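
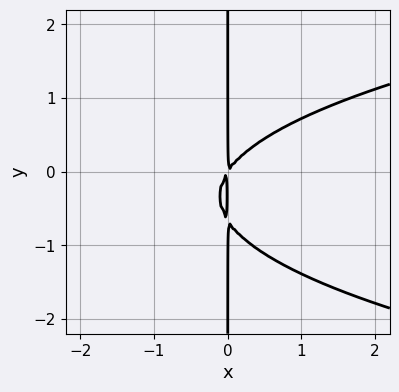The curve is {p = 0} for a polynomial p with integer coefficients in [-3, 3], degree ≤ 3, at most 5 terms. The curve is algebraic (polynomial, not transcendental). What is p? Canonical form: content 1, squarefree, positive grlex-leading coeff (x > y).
First, deg p = 3. No degree-2 curve has this shape.
Next, observable constraints: every point of the y-axis in the box is on the curve.
Finally, assembling these constraints gives the stated polynomial.

3*x*y^2 - 3*x^2 + 2*x*y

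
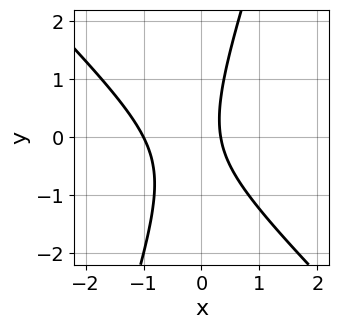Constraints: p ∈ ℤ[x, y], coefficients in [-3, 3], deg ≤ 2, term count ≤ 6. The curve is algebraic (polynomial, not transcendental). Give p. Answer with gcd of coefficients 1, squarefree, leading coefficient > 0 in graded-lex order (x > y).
First, degree: no degree-1 curve has this shape, so deg p = 2.
Then, against the integer gridlines: no y-intercept at any integer in the box; it crosses the x-axis at the gridline x = -1.
Finally, assembling these constraints gives the stated polynomial.

3*x^2 + 2*x*y - y^2 + 2*x - 1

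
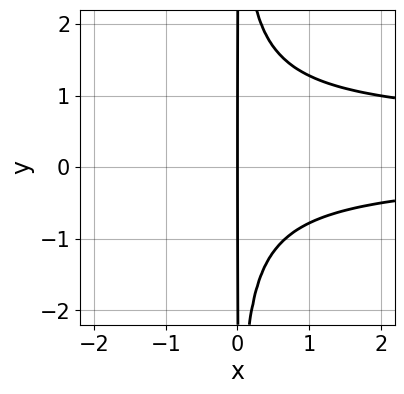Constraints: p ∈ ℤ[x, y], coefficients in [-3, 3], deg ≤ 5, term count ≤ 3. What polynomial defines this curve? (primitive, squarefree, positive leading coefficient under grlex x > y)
2*x^2*y^2 - x^2*y - 2*x

deg p = 4.
Checking where it meets the axes: it crosses the x-axis at the gridline x = 0; every point of the y-axis in the box is on the curve.
Assembling these constraints gives the stated polynomial.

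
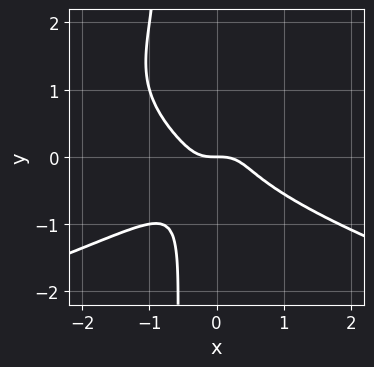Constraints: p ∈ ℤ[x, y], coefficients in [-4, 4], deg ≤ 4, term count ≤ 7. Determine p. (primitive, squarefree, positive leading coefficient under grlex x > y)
3*x*y^3 + 2*x^3 - 2*x*y^2 + 2*y^3 + y

Degree: the shape is more complex than any degree-3 curve, so deg p = 4.
From the visible intercepts: it crosses the y-axis at the gridline y = 0; one x-axis crossing is at x = 0.
Fitting integer coefficients to these (and the overall shape) gives p.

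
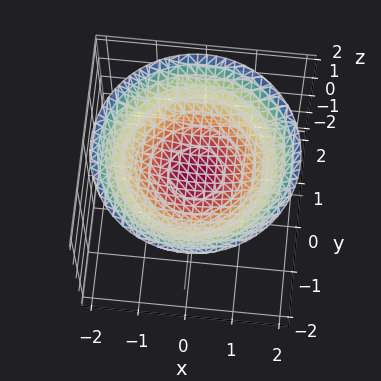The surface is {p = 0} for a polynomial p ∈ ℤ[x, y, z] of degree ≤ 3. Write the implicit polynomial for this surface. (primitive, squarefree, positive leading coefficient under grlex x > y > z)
x^2 + y^2 - 3*z + 2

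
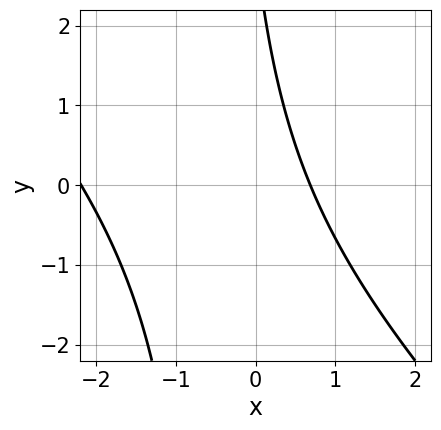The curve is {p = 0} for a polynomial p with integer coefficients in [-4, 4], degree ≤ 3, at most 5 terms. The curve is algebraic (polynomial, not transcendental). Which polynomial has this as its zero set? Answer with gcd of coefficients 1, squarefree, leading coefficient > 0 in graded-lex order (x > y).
1. deg p = 2. No degree-1 curve has this shape.
2. From the axis intercepts and sections: the curve avoids every integer y-axis point in the box.
3. Fitting integer coefficients to these (and the overall shape) gives p.

2*x^2 + 2*x*y + 3*x + y - 3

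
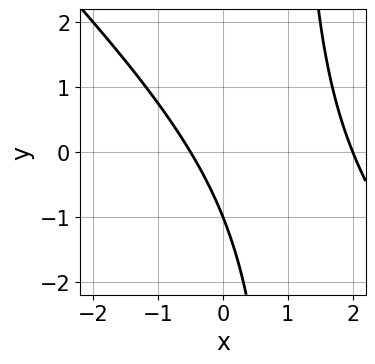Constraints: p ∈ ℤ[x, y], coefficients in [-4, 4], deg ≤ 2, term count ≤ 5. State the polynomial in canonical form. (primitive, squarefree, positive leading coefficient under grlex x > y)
1. Degree: a generic line meets the curve in up to 2 points, so deg p = 2.
2. Reading off the gridlines: one x-axis crossing is at x = 2; it crosses the y-axis at the gridline y = -1.
3. These observations pin down the coefficients.

2*x^2 + 2*x*y - 3*x - 2*y - 2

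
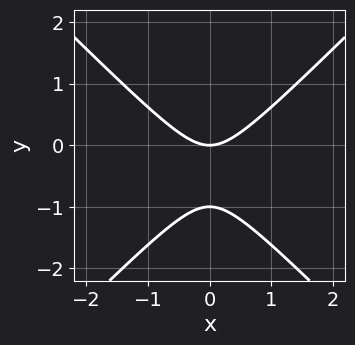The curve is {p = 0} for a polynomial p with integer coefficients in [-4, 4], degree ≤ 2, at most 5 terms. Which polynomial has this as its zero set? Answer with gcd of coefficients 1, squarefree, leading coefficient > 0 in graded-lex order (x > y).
x^2 - y^2 - y

1. Degree: a generic line meets the curve in up to 2 points, so deg p = 2.
2. Symmetries: the x ↦ −x reflection is a symmetry, so x appears only in even powers.
3. Observable constraints: one x-axis crossing is at x = 0; among the integer gridlines, it crosses the y-axis at y ∈ {-1, 0}.
4. Together with the visible shape, these determine p as stated.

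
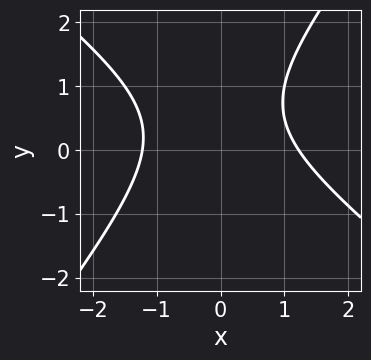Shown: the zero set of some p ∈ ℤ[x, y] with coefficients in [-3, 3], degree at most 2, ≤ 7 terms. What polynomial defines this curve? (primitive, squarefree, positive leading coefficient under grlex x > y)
2*x^2 + x*y - 2*y^2 + 2*y - 3

1. The degree is 2 — the shape is more complex than any degree-1 curve.
2. Observable constraints: the curve avoids every integer y-axis point in the box.
3. Solving for integer coefficients yields p as stated.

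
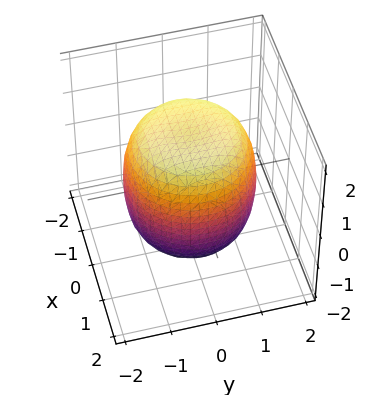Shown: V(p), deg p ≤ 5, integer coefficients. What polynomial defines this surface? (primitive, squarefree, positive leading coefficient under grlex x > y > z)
deg p = 4.
Symmetry: the z-axis is an axis of rotation, so x and y enter only as x² + y².
From the axis intercepts and sections: a circular section at z = 0 has radius between 1 and 2.
Matching integer coefficients to the picture gives p.

x^4 + 2*x^2*y^2 + y^4 - x^2 - y^2 + z^2 - 2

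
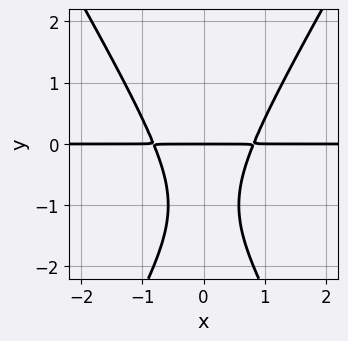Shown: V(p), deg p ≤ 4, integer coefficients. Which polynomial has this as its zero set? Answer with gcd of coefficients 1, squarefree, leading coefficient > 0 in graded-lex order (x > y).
3*x^2*y - y^3 - 2*y^2 - 2*y

1. The degree is 3 — the shape is more complex than any degree-2 curve.
2. Symmetries: the x ↦ −x reflection is a symmetry, so x appears only in even powers.
3. Reading off the gridlines: every point of the x-axis in the box is on the curve; it crosses the y-axis at the gridline y = 0.
4. Fitting integer coefficients to these (and the overall shape) gives p.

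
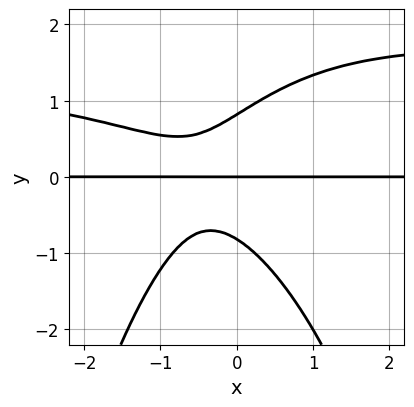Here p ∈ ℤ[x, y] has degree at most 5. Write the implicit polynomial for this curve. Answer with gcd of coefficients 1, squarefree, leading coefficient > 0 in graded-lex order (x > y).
1. The degree is 4 — the shape is more complex than any degree-3 curve.
2. From the visible intercepts: every point of the x-axis in the box is on the curve; one y-axis crossing is at y = 0.
3. These observations pin down the coefficients.

2*x^2*y^2 - 3*x^2*y + 3*y^3 - 3*x*y - 2*y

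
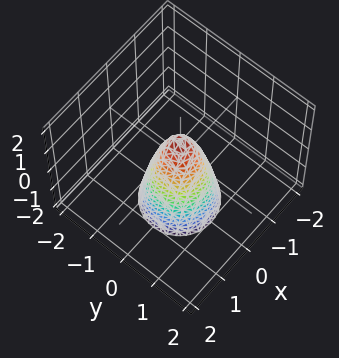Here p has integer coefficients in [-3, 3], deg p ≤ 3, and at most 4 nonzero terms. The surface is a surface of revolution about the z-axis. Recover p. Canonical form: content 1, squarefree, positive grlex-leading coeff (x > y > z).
3*x^2 + 3*y^2 + z - 1

First, degree: a generic line meets the surface in up to 2 points, so deg p = 2.
Then, symmetries: rotational symmetry about the z-axis ⇒ p depends on x, y only through x² + y².
Then, observable constraints: a circular section at z = -2 has radius exactly 1; it meets the z-axis at z = 1 (among the integer gridlines).
Finally, matching integer coefficients to the picture gives p.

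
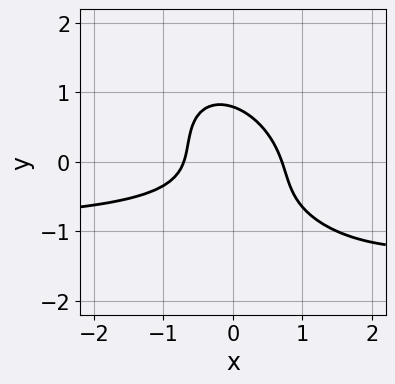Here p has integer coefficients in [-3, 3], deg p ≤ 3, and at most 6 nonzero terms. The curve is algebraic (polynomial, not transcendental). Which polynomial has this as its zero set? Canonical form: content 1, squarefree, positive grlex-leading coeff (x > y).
2*x^2*y + 2*x*y^2 + 2*y^3 + 2*x^2 - 1

Degree: no degree-2 curve has this shape, so deg p = 3.
Solving for integer coefficients yields p as stated.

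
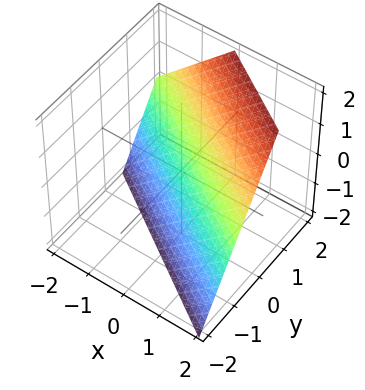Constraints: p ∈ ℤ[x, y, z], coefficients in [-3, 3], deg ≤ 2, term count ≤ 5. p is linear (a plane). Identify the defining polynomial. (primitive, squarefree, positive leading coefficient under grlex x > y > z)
First, degree: every cross-section is a straight line — this is a plane, so deg p = 1.
Then, reading off the gridlines: it meets the z-axis at z = -1 (among the integer gridlines); it meets the x-axis at x = 1 (among the integer gridlines).
Finally, together with the visible shape, these determine p as stated.

2*x + 3*y - 2*z - 2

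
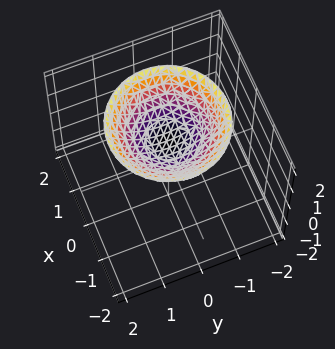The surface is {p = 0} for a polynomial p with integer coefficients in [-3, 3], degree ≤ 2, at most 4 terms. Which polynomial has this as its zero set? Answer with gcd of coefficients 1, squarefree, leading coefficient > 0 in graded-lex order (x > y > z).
x^2 + y^2 - 2*z + 2

First, degree: the shape is more complex than any degree-1 surface, so deg p = 2.
Next, symmetry: every cross-section ⟂ z is a circle, so x, y appear only via x² + y².
Next, from the axis intercepts and sections: no y-intercept at any integer in the box; a circular section at z = 2 has radius between 1 and 2.
Finally, matching integer coefficients to the picture gives p. Check: (0, 0, 1) on the z-axis lies on the surface, and p(0, 0, 1) = 0. ✓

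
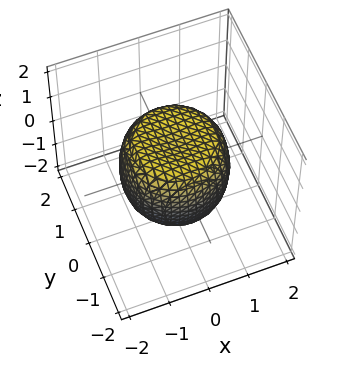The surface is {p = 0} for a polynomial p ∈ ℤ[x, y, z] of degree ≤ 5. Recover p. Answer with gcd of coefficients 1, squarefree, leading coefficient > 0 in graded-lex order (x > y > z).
The degree is 4 — a generic line meets the surface in up to 4 points.
Symmetry: the z-axis is an axis of rotation, so x and y enter only as x² + y².
Checking where it meets the axes: among the integer gridlines, it crosses the z-axis at z ∈ {-1, 1}; a circular section at z = 1 has radius exactly 1.
These observations pin down the coefficients.

x^4 + 2*x^2*y^2 + y^4 - x^2 - y^2 + z^2 - 1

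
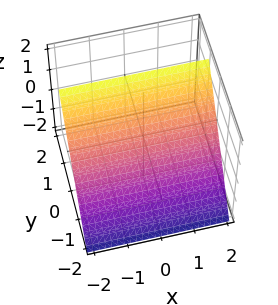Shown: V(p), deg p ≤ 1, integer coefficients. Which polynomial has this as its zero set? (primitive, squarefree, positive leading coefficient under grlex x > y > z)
3*y - 2*z + 2

The degree is 1 — every cross-section is a straight line — this is a plane.
Against the integer gridlines: it crosses the z-axis at the gridline z = 1; it misses every integer gridline on the x-axis.
Assembling these constraints gives the stated polynomial.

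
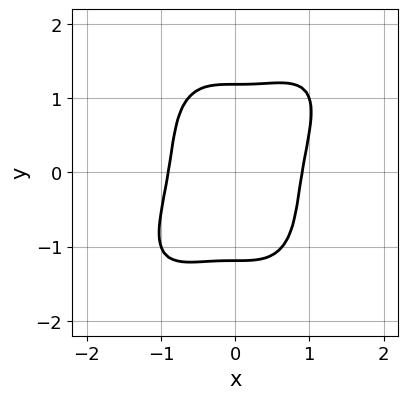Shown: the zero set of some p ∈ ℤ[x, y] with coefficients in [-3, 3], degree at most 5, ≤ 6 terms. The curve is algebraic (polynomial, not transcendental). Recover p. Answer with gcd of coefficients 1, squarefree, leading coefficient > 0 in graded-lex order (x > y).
The degree is 4 — the shape is more complex than any degree-3 curve.
The integer polynomial consistent with all of this is the stated p.

3*x^4 - 2*x^3*y + y^4 - 2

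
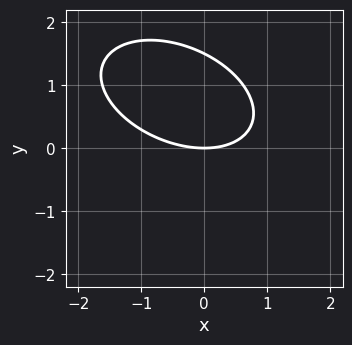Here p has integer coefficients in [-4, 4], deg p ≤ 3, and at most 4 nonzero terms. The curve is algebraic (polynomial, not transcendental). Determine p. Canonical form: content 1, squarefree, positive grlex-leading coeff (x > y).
x^2 + x*y + 2*y^2 - 3*y

(a) The degree is 2 — a generic line meets the curve in up to 2 points.
(b) Reading off the gridlines: one y-axis crossing is at y = 0; it crosses the x-axis at the gridline x = 0.
(c) Fitting integer coefficients to these (and the overall shape) gives p.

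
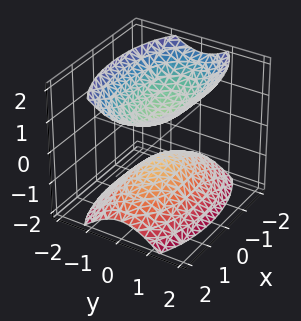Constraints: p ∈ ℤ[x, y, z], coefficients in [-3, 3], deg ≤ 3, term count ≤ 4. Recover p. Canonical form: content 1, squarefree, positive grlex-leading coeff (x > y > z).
The picture has 2 separate pieces. They look like related sheets of one shape, so recover p as a whole.
Degree: two separate bowl-shaped sheets opening away from each other; a quadric, so deg p = 2.
Symmetries: mirror symmetry x ↦ −x ⇒ only even powers of x; the z ↦ −z reflection is a symmetry, so z appears only in even powers; mirror symmetry y ↦ −y ⇒ only even powers of y.
Against the integer gridlines: no x-intercept at any integer in the box; the surface avoids every integer y-axis point in the box.
Putting this together gives p.

x^2 + 3*y^2 - 2*z^2 + 1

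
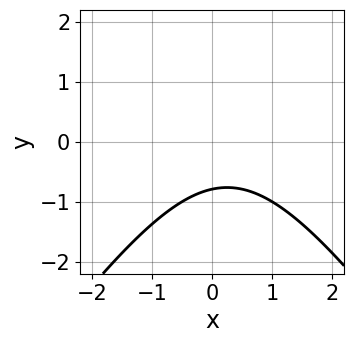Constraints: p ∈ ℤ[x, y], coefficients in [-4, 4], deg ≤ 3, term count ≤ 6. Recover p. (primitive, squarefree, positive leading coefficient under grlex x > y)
First, the degree is 2 — a generic line meets the curve in up to 2 points.
Then, against the integer gridlines: the curve avoids every integer x-axis point in the box.
Finally, these observations pin down the coefficients.

2*x^2 - y^2 - x + 3*y + 3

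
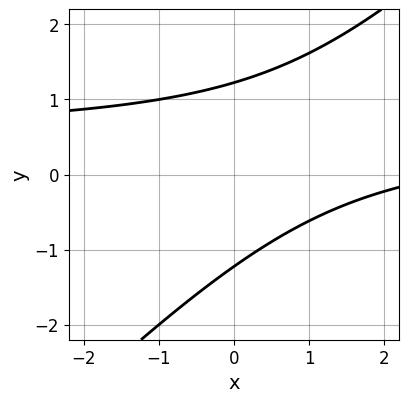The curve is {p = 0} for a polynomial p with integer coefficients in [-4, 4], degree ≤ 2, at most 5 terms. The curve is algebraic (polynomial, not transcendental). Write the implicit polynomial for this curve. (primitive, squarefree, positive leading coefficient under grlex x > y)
2*x*y - 2*y^2 - x + 3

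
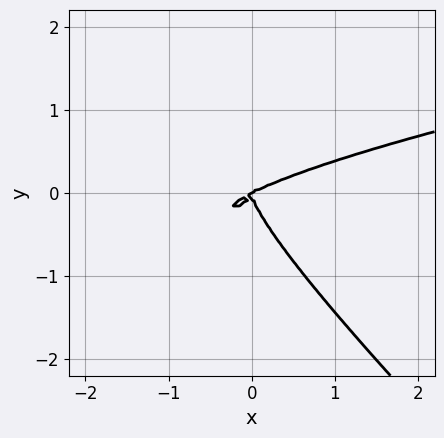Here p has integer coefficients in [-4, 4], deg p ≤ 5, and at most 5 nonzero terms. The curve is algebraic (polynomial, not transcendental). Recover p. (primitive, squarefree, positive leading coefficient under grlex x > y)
1. deg p = 4. The shape is more complex than any degree-3 curve.
2. Observable constraints: one x-axis crossing is at x = 0; one y-axis crossing is at y = 0.
3. Solving for integer coefficients yields p as stated.

3*x*y^3 + 3*y^4 - x^3 + 2*x^2*y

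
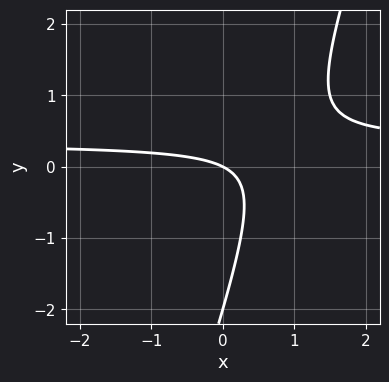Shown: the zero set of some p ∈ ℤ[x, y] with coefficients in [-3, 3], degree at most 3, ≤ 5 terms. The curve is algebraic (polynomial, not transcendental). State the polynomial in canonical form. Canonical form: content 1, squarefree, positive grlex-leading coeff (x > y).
3*x*y - y^2 - x - 2*y

1. The degree is 2 — the shape is more complex than any degree-1 curve.
2. Against the integer gridlines: it crosses the x-axis at the gridline x = 0; among the integer gridlines, it crosses the y-axis at y ∈ {-2, 0}.
3. Solving for integer coefficients yields p as stated.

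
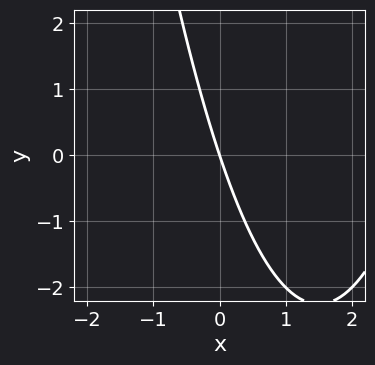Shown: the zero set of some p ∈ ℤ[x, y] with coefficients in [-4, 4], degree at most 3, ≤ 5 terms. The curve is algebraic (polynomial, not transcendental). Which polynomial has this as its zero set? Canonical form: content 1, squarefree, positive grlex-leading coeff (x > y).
x^2 - 3*x - y

(a) deg p = 2. No degree-1 curve has this shape.
(b) From the visible intercepts: it meets the y-axis at y = 0 (among the integer gridlines); it crosses the x-axis at the gridline x = 0.
(c) Solving for integer coefficients yields p as stated.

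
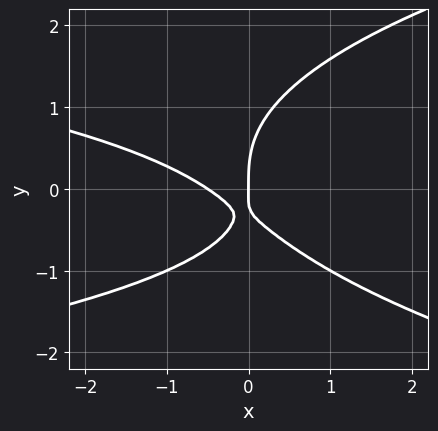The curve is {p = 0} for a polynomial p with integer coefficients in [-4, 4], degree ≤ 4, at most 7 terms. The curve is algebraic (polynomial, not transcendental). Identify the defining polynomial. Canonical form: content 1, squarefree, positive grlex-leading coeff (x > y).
2*y^4 - 2*x*y^2 - 2*x^2 - 3*x*y - x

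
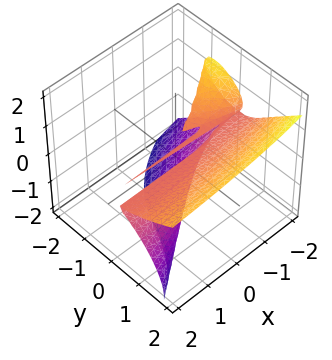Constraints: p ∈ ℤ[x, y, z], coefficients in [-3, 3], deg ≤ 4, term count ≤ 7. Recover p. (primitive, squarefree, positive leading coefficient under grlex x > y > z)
2*x*z^2 - y^3 + 2*z^3 + 2*y*z + 3*z^2

1. Degree: no degree-2 surface has this shape, so deg p = 3.
2. From the visible intercepts: it crosses the z-axis at the gridline z = 0; the visible x-axis segment lies entirely on the surface; it crosses the y-axis at the gridline y = 0.
3. Fitting integer coefficients to these (and the overall shape) gives p.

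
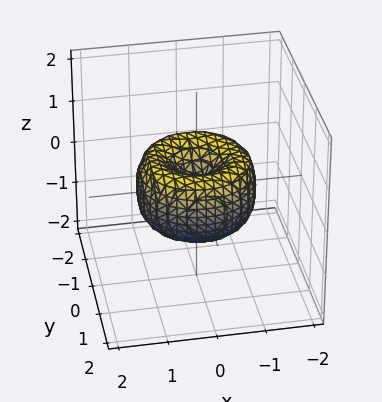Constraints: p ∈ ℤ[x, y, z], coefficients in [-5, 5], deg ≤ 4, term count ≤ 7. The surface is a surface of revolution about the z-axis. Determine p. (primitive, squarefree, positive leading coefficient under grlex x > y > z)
The degree is 4 — no degree-3 surface has this shape.
Symmetry: every cross-section ⟂ z is a circle, so x, y appear only via x² + y².
From the visible intercepts: it meets the y-axis at y = 0 (among the integer gridlines); a circular section at z = 0 has radius between 1 and 2; one x-axis crossing is at x = 0.
The integer polynomial consistent with all of this is the stated p.

2*x^4 + 4*x^2*y^2 + 2*y^4 - 3*x^2 - 3*y^2 + 2*z^2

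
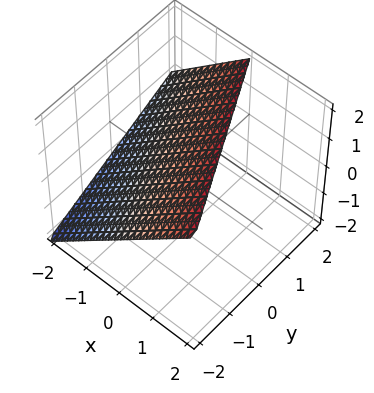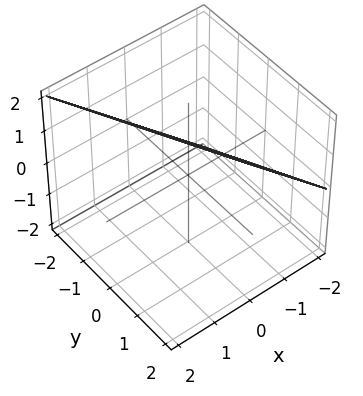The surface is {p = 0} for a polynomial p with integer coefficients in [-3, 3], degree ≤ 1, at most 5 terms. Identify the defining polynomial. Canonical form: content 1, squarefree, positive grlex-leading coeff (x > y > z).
2*x + y - 2*z + 2

(a) The degree is 1 — every cross-section is a straight line — this is a plane.
(b) Reading off the gridlines: one z-axis crossing is at z = 1; it crosses the y-axis at the gridline y = -2; it crosses the x-axis at the gridline x = -1.
(c) Putting this together gives p.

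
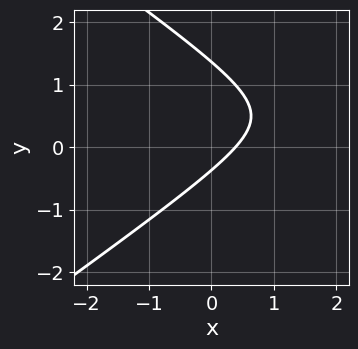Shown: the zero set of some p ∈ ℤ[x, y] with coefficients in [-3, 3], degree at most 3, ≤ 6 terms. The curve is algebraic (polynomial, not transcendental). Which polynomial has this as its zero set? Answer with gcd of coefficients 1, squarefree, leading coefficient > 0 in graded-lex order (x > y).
x^2 - 2*y^2 - 3*x + 2*y + 1

First, degree: a generic line meets the curve in up to 2 points, so deg p = 2.
Finally, solving for integer coefficients yields p as stated.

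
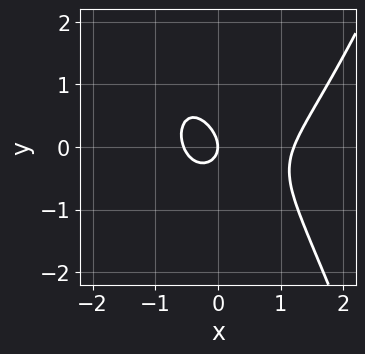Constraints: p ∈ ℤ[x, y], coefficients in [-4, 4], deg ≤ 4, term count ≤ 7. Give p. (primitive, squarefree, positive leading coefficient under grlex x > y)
First, deg p = 3.
Next, observable constraints: it meets the x-axis at x = 0 (among the integer gridlines); it meets the y-axis at y = 0 (among the integer gridlines).
Finally, putting this together gives p.

3*x^3 - 2*x^2 - 2*x*y - 3*y^2 - 2*x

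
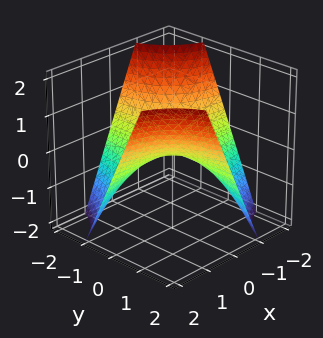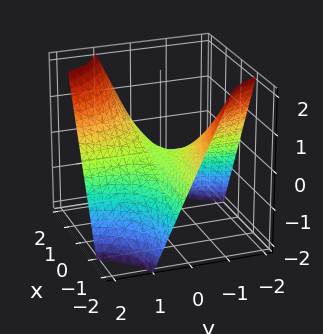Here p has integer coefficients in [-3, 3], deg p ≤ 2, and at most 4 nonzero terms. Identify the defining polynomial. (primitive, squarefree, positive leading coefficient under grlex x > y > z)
x*y - z

The degree is 2 — a hyperbolic paraboloid; a quadric.
Reading off the gridlines: one z-axis crossing is at z = 0; the visible x-axis segment lies entirely on the surface.
The integer polynomial consistent with all of this is the stated p.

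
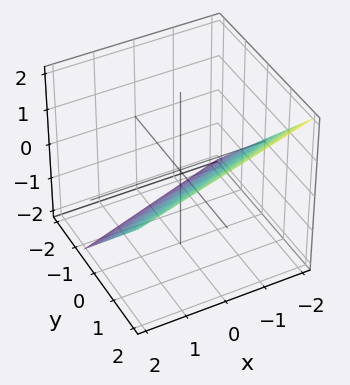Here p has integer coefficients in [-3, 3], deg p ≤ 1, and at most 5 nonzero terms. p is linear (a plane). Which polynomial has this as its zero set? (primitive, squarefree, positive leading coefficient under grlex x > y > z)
x - 3*y + 3*z + 2

(a) Degree: every cross-section is a straight line — this is a plane, so deg p = 1.
(b) Against the integer gridlines: one x-axis crossing is at x = -2.
(c) Together with the visible shape, these determine p as stated.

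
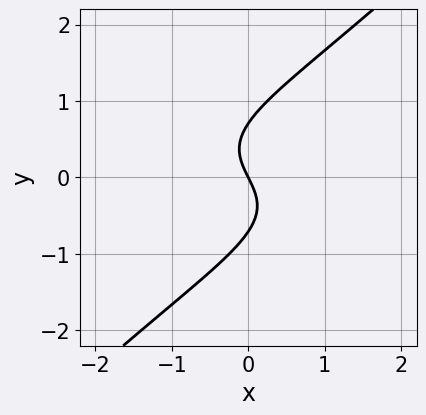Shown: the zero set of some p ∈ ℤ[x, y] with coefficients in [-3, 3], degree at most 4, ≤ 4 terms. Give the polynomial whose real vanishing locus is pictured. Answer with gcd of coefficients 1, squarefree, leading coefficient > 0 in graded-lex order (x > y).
2*x*y^2 - 2*y^3 + 2*x + y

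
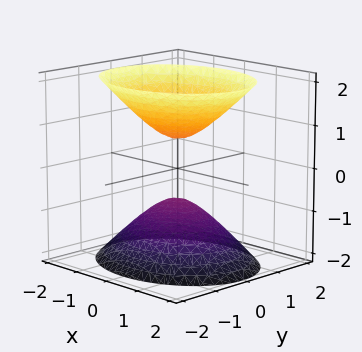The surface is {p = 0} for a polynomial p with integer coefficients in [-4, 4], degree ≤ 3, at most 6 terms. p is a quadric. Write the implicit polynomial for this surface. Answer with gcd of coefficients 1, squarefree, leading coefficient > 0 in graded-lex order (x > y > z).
2*x^2 + 3*y^2 - 2*z^2 + 1

1. I count 2 distinct pieces. They look like related sheets of one shape, so recover p as a whole.
2. deg p = 2. Two sheets facing apart; a quadric.
3. Symmetries: the y ↦ −y reflection is a symmetry, so y appears only in even powers; the x ↦ −x reflection is a symmetry, so x appears only in even powers; the z ↦ −z reflection is a symmetry, so z appears only in even powers.
4. Against the integer gridlines: it misses every integer gridline on the y-axis; the surface avoids every integer x-axis point in the box.
5. Solving for integer coefficients yields p as stated.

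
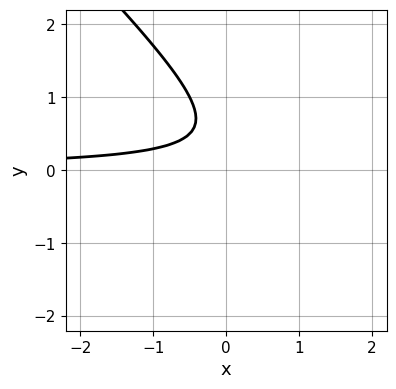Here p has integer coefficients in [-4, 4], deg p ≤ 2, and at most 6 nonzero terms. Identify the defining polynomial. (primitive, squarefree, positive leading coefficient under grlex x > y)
(a) deg p = 2.
(b) Observable constraints: no y-intercept at any integer in the box; no x-intercept at any integer in the box.
(c) Together with the visible shape, these determine p as stated.

2*x*y + 2*y^2 - 2*y + 1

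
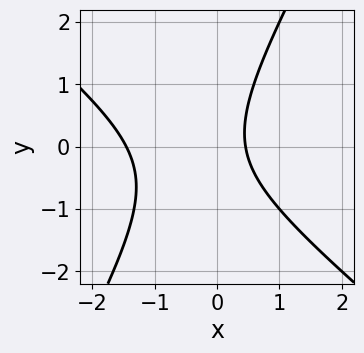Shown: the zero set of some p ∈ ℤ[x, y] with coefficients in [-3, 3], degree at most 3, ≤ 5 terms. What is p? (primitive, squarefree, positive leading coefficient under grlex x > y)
3*x^2 + 2*x*y - 2*y^2 + 3*x - 2

1. Degree: no degree-1 curve has this shape, so deg p = 2.
2. Against the integer gridlines: it misses every integer gridline on the y-axis.
3. The integer polynomial consistent with all of this is the stated p.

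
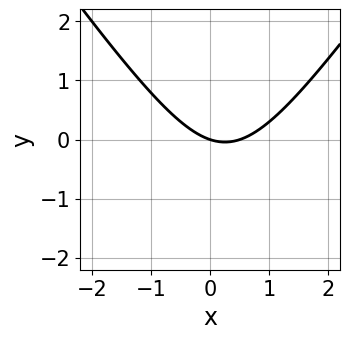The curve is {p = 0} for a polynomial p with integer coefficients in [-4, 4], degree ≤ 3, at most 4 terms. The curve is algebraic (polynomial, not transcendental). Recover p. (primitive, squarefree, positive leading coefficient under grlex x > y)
2*x^2 - y^2 - x - 3*y

First, the degree is 2 — no degree-1 curve has this shape.
Then, from the visible intercepts: it meets the x-axis at x = 0 (among the integer gridlines); one y-axis crossing is at y = 0.
Finally, these observations pin down the coefficients.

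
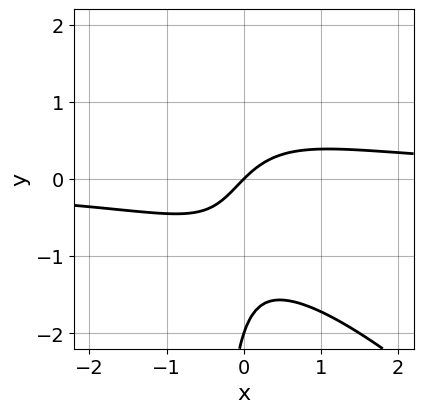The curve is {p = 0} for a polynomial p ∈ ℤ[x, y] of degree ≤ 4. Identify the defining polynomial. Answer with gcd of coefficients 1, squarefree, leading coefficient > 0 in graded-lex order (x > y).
2*x^2*y + 2*x*y^2 + y^2 - 2*x + 2*y

First, degree: the shape is more complex than any degree-2 curve, so deg p = 3.
Next, against the integer gridlines: among the integer gridlines, it crosses the y-axis at y ∈ {-2, 0}; it meets the x-axis at x = 0 (among the integer gridlines).
Finally, solving for integer coefficients yields p as stated.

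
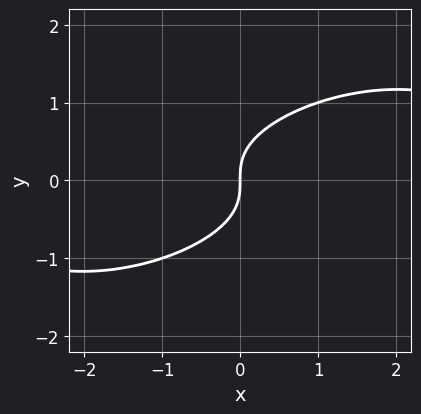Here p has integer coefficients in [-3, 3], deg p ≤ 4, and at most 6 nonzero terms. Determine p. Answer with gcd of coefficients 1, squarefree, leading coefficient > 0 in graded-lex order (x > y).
x^2*y - 2*x*y^2 + 3*y^3 - 2*x

1. Degree: no degree-2 curve has this shape, so deg p = 3.
2. From the axis intercepts and sections: it meets the y-axis at y = 0 (among the integer gridlines); it crosses the x-axis at the gridline x = 0.
3. Putting this together gives p.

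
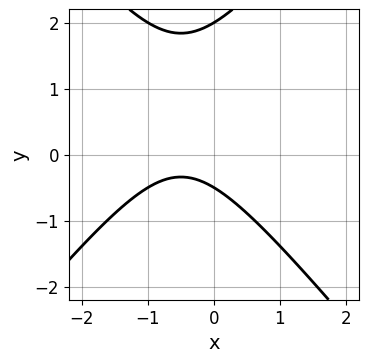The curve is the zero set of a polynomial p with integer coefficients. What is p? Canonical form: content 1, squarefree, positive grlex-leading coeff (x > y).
1. Degree: no degree-1 curve has this shape, so deg p = 2.
2. Observable constraints: one y-axis crossing is at y = 2; no x-intercept at any integer in the box.
3. Solving for integer coefficients yields p as stated.

3*x^2 - 2*y^2 + 3*x + 3*y + 2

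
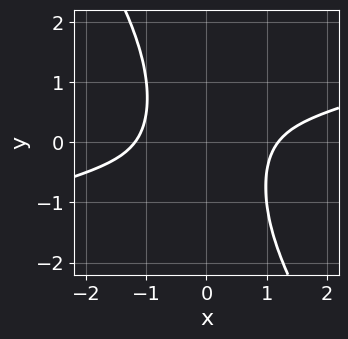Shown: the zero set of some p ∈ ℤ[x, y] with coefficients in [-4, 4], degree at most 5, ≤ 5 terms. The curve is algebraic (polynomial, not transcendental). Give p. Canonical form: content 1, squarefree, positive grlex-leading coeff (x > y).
x^4 - 3*x^3*y - 2*x^2*y^2 - 2

1. The degree is 4 — no degree-3 curve has this shape.
2. Reading off the gridlines: the curve avoids every integer y-axis point in the box.
3. These observations pin down the coefficients.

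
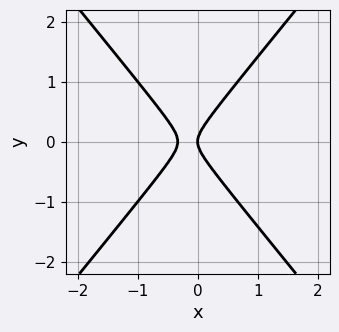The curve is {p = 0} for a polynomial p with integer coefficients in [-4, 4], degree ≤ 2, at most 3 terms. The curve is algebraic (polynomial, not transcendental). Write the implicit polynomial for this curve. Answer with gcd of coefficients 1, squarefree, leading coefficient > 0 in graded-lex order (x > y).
1. The degree is 2 — a generic line meets the curve in up to 2 points.
2. Symmetries: mirror symmetry y ↦ −y ⇒ only even powers of y.
3. Observable constraints: it meets the x-axis at x = 0 (among the integer gridlines); one y-axis crossing is at y = 0.
4. Matching integer coefficients to the picture gives p.

3*x^2 - 2*y^2 + x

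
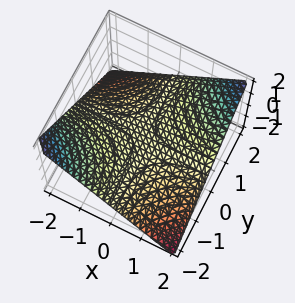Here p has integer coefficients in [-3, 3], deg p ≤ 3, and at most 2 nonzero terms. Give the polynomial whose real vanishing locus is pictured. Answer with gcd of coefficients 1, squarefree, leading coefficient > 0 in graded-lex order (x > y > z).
1. Degree: a hyperbolic paraboloid; a quadric, so deg p = 2.
2. Against the integer gridlines: the visible y-axis segment lies entirely on the surface; it crosses the z-axis at the gridline z = 0; the visible x-axis segment lies entirely on the surface.
3. The integer polynomial consistent with all of this is the stated p.

x*y - 2*z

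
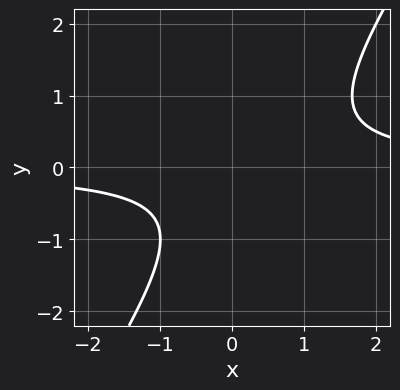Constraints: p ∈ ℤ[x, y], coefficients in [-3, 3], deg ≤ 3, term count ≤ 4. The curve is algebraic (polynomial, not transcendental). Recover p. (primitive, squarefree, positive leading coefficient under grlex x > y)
3*x*y - 2*y^2 - y - 2

First, deg p = 2. No degree-1 curve has this shape.
Next, reading off the gridlines: the curve avoids every integer y-axis point in the box; it misses every integer gridline on the x-axis.
Finally, fitting integer coefficients to these (and the overall shape) gives p.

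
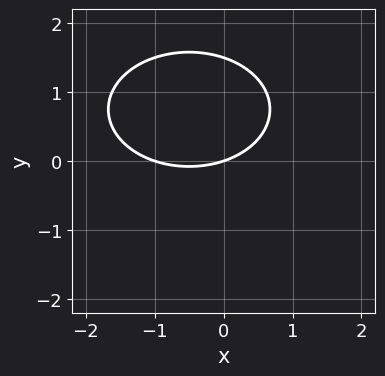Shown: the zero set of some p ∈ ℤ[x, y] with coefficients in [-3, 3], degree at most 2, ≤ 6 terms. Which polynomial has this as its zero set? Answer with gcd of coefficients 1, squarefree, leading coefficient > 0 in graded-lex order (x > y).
x^2 + 2*y^2 + x - 3*y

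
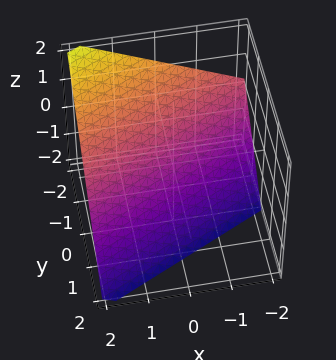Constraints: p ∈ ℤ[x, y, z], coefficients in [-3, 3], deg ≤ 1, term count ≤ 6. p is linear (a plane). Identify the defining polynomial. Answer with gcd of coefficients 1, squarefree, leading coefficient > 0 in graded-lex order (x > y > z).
x - 2*y - 2*z - 2

1. Degree: the surface is flat (a plane), so deg p = 1.
2. From the axis intercepts and sections: it meets the x-axis at x = 2 (among the integer gridlines); it crosses the y-axis at the gridline y = -1; it meets the z-axis at z = -1 (among the integer gridlines).
3. Assembling these constraints gives the stated polynomial.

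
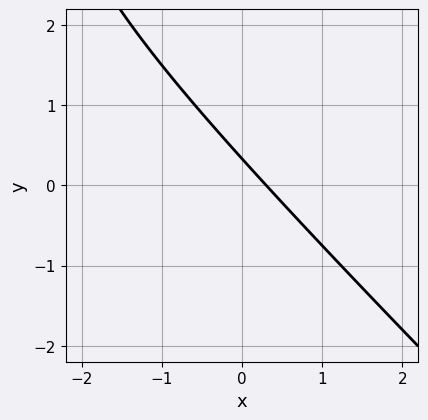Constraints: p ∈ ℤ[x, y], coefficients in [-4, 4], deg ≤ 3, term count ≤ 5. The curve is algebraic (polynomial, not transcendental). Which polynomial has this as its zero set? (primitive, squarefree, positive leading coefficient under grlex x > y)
x^2 + x*y + 3*x + 3*y - 1

First, degree: the shape is more complex than any degree-1 curve, so deg p = 2.
Finally, the integer polynomial consistent with all of this is the stated p.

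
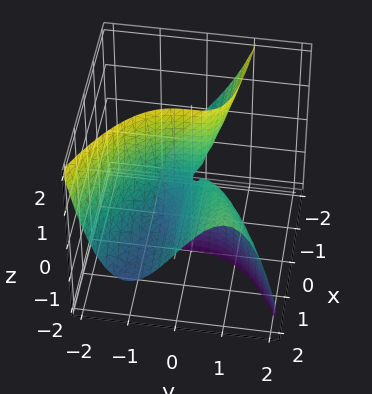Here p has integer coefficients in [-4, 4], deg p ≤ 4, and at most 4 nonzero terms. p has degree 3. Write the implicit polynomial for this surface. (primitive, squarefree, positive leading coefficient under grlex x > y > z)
deg p = 3. A generic line meets the surface in up to 3 points.
From the axis intercepts and sections: it crosses the y-axis at the gridline y = 0; the visible z-axis segment lies entirely on the surface.
Together with the visible shape, these determine p as stated. Check: (2, 0, 0) on the x-axis lies on the surface, and p(2, 0, 0) = 0. ✓

2*y^3 - 3*x*y + 2*x*z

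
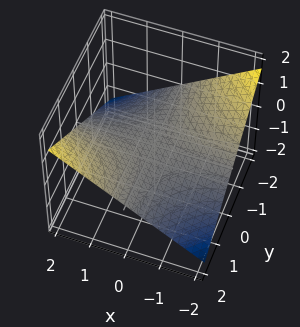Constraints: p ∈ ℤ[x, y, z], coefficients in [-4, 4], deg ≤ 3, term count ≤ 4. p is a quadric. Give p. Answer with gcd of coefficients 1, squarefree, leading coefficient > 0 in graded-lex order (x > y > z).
(a) Degree: a hyperbolic paraboloid; a quadric, so deg p = 2.
(b) Reading off the gridlines: the visible x-axis segment lies entirely on the surface; it crosses the z-axis at the gridline z = 0.
(c) Putting this together gives p. Check: (0, -1, 0) on the y-axis lies on the surface, and p(0, -1, 0) = 0. ✓

x*y - 3*z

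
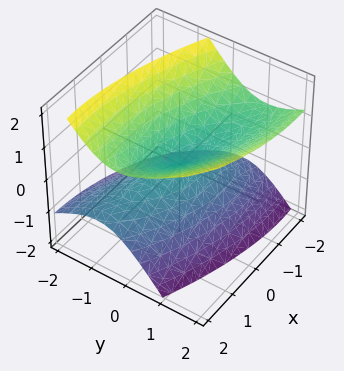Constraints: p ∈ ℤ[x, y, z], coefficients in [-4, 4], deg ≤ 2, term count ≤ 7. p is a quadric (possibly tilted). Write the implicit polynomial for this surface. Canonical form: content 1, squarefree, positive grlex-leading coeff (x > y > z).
x^2 + 2*x*y + 3*y^2 - 2*y*z - 3*z^2

First, the picture has 2 separate pieces.
Then, the degree is 2 — the shape is more complex than any degree-1 surface.
Next, observable constraints: it crosses the x-axis at the gridline x = 0; it crosses the z-axis at the gridline z = 0.
Finally, together with the visible shape, these determine p as stated.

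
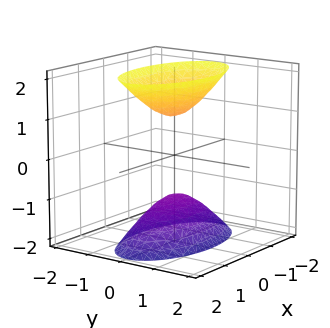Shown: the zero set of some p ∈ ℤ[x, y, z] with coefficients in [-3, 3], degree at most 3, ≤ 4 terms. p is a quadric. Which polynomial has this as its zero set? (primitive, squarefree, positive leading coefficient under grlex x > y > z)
x^2 + 3*y^2 - z^2 + 1

1. I count 2 distinct pieces. Treating them together as one polynomial.
2. Degree: two separate bowl-shaped sheets opening away from each other; a quadric, so deg p = 2.
3. Symmetries: mirror symmetry z ↦ −z ⇒ only even powers of z; mirror symmetry y ↦ −y ⇒ only even powers of y; mirror symmetry x ↦ −x ⇒ only even powers of x.
4. From the visible intercepts: no x-intercept at any integer in the box; the surface avoids every integer y-axis point in the box.
5. Matching integer coefficients to the picture gives p. Check: (0, 0, -1) on the z-axis lies on the surface, and p(0, 0, -1) = 0. ✓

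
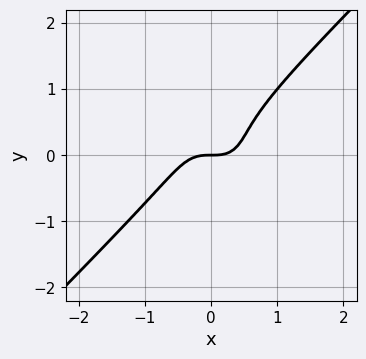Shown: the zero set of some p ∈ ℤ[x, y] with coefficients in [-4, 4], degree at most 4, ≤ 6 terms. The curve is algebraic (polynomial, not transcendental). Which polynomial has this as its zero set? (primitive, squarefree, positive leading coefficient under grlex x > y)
2*x^3 - 2*y^3 + y^2 - y

(a) Degree: a generic line meets the curve in up to 3 points, so deg p = 3.
(b) From the visible intercepts: it meets the x-axis at x = 0 (among the integer gridlines); one y-axis crossing is at y = 0.
(c) Matching integer coefficients to the picture gives p.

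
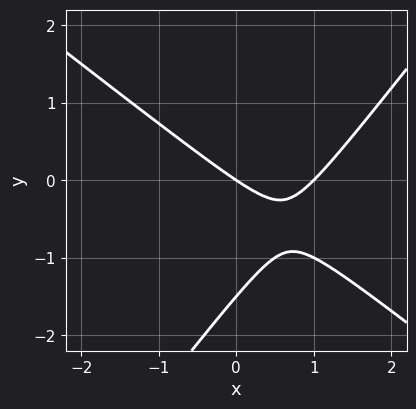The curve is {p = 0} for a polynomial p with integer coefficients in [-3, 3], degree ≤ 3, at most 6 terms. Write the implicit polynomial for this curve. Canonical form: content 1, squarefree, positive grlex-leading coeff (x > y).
2*x^2 + x*y - 2*y^2 - 2*x - 3*y

1. deg p = 2. The shape is more complex than any degree-1 curve.
2. Checking where it meets the axes: it crosses the y-axis at the gridline y = 0; the x-axis gridline crossings are at x ∈ {0, 1}.
3. These observations pin down the coefficients.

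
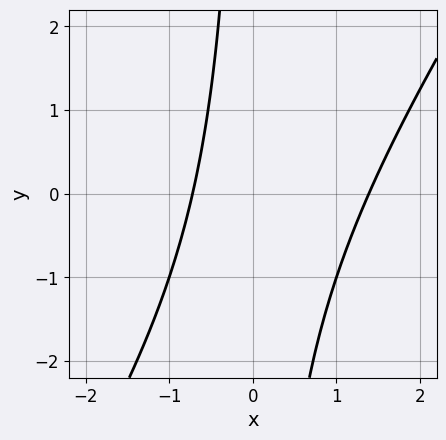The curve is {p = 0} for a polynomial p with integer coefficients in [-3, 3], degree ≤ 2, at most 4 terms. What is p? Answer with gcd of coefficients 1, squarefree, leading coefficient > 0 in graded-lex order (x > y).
First, degree: no degree-1 curve has this shape, so deg p = 2.
Then, reading off the gridlines: the curve avoids every integer y-axis point in the box.
Finally, fitting integer coefficients to these (and the overall shape) gives p.

3*x^2 - 2*x*y - 2*x - 3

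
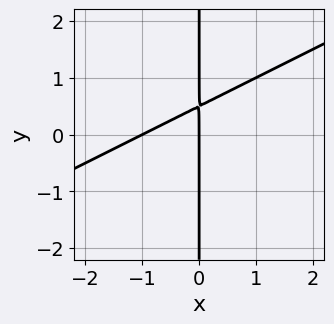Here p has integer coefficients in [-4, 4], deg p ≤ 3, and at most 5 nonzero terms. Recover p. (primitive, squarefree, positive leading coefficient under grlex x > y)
x^2 - 2*x*y + x

1. The degree is 2 — the shape is more complex than any degree-1 curve.
2. From the visible intercepts: the visible y-axis segment lies entirely on the curve; the x-axis gridline crossings are at x ∈ {-1, 0}.
3. Fitting integer coefficients to these (and the overall shape) gives p.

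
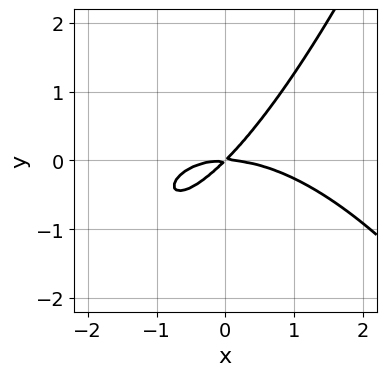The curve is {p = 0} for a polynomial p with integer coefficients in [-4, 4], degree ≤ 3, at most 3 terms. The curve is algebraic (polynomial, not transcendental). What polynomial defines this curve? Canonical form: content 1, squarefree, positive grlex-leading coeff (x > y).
First, deg p = 3.
Next, reading off the gridlines: it crosses the y-axis at the gridline y = 0; one x-axis crossing is at x = 0.
Finally, putting this together gives p.

x^3 + 3*x*y - 3*y^2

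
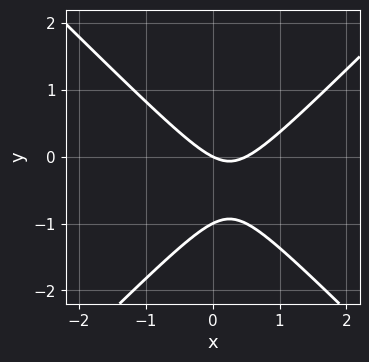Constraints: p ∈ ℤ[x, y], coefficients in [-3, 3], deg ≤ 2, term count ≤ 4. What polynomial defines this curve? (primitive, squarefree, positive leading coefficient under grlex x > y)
2*x^2 - 2*y^2 - x - 2*y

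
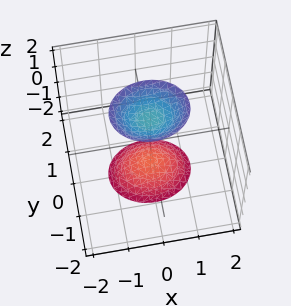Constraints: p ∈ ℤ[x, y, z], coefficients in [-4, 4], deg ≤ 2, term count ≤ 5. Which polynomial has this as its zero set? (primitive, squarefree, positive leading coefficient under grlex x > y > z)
The picture has 2 separate pieces.
deg p = 2.
Symmetries: the x ↦ −x reflection is a symmetry, so x appears only in even powers; the y ↦ −y reflection is a symmetry, so y appears only in even powers; the z ↦ −z reflection is a symmetry, so z appears only in even powers.
Checking where it meets the axes: it misses every integer gridline on the x-axis; the surface avoids every integer y-axis point in the box.
Solving for integer coefficients yields p as stated.

2*x^2 + 3*y^2 - z^2 + 2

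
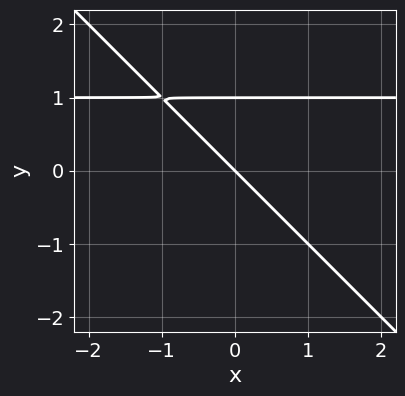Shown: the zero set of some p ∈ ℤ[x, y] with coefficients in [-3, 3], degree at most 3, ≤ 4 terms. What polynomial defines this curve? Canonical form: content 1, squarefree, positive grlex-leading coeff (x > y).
(a) deg p = 2.
(b) From the axis intercepts and sections: it crosses the x-axis at the gridline x = 0; among the integer gridlines, it crosses the y-axis at y ∈ {0, 1}.
(c) Assembling these constraints gives the stated polynomial.

x*y + y^2 - x - y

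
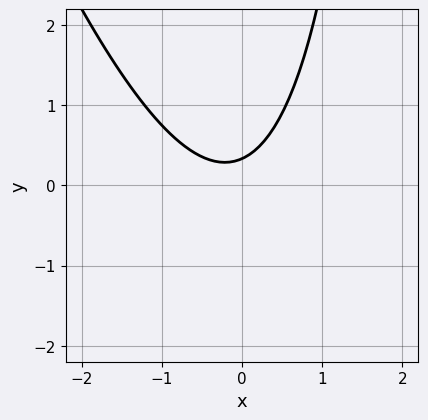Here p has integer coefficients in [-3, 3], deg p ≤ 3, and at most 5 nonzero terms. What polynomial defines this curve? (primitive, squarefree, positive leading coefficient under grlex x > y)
3*x^2 + x*y + x - 3*y + 1

1. deg p = 2. A generic line meets the curve in up to 2 points.
2. Against the integer gridlines: no x-intercept at any integer in the box.
3. Putting this together gives p.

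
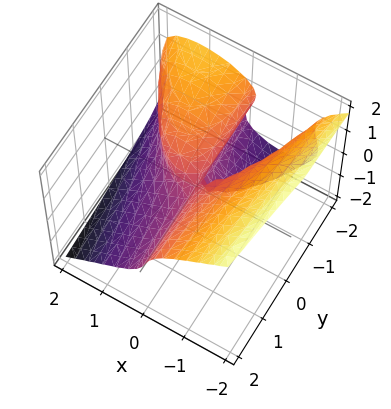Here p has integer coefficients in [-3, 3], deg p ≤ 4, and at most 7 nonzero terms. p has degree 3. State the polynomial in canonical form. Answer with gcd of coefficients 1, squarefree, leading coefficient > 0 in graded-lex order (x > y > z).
First, degree: a generic line meets the surface in up to 3 points, so deg p = 3.
Then, observable constraints: it crosses the x-axis at the gridline x = 0; every point of the y-axis in the box is on the surface; it meets the z-axis at z = 0 (among the integer gridlines).
Finally, the integer polynomial consistent with all of this is the stated p.

2*x^3 + 3*z^3 - x^2 + 3*x*y + y*z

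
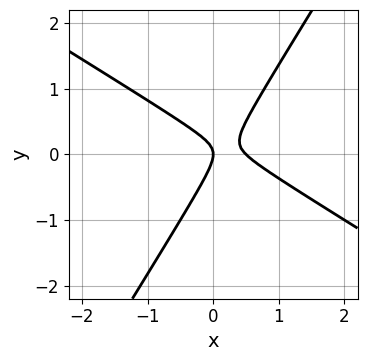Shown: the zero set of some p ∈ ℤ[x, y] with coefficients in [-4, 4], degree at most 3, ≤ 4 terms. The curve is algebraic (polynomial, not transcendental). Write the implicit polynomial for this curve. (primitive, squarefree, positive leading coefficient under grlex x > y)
2*x^2 + 2*x*y - 2*y^2 - x

First, deg p = 2. The shape is more complex than any degree-1 curve.
Then, reading off the gridlines: one y-axis crossing is at y = 0; one x-axis crossing is at x = 0.
Finally, fitting integer coefficients to these (and the overall shape) gives p.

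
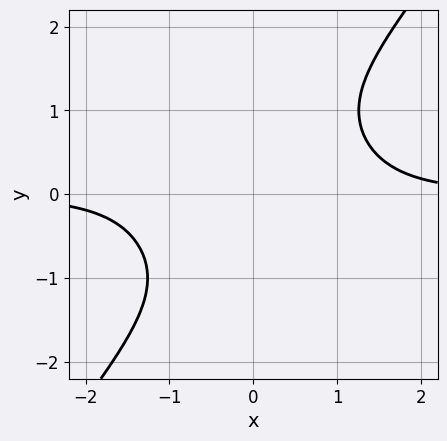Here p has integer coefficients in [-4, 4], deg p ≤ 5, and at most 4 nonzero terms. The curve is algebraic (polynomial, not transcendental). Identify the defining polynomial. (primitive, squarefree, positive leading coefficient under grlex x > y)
2*x^3*y - y^4 - 3

First, degree: the shape is more complex than any degree-3 curve, so deg p = 4.
Next, against the integer gridlines: the curve avoids every integer y-axis point in the box; no x-intercept at any integer in the box.
Finally, these observations pin down the coefficients.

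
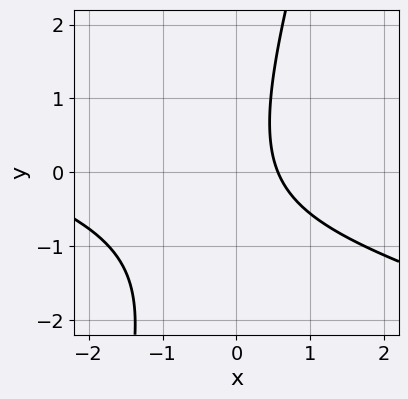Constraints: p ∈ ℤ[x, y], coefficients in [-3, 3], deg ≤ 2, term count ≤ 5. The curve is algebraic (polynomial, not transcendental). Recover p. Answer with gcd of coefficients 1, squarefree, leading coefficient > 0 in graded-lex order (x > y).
x^2 + 3*x*y - y^2 + 3*x - 2

First, degree: no degree-1 curve has this shape, so deg p = 2.
Next, observable constraints: it misses every integer gridline on the y-axis.
Finally, the integer polynomial consistent with all of this is the stated p.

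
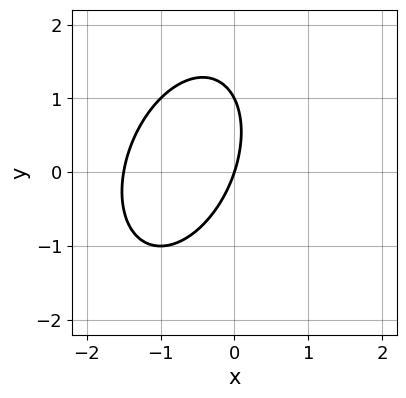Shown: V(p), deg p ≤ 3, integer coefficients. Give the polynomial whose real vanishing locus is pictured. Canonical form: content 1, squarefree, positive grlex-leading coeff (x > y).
2*x^2 - x*y + y^2 + 3*x - y

(a) Degree: no degree-1 curve has this shape, so deg p = 2.
(b) Against the integer gridlines: among the integer gridlines, it crosses the y-axis at y ∈ {0, 1}; it meets the x-axis at x = 0 (among the integer gridlines).
(c) Putting this together gives p.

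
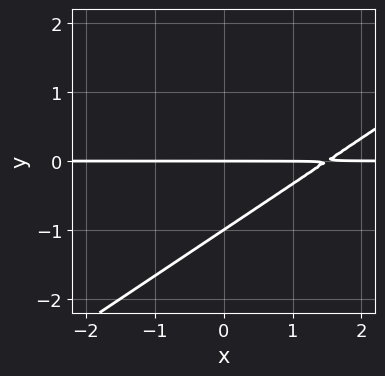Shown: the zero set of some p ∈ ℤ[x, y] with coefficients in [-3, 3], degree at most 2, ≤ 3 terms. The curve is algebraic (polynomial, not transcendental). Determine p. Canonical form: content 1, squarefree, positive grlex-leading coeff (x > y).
2*x*y - 3*y^2 - 3*y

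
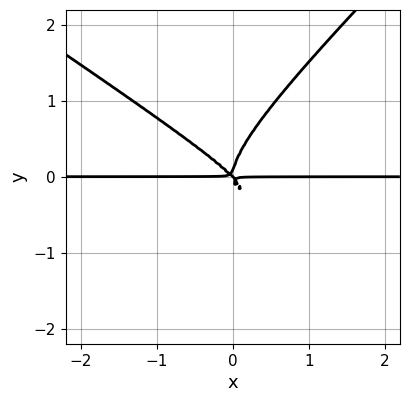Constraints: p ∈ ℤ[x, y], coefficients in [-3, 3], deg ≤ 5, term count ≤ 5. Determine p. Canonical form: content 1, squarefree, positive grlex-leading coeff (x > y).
2*x^2*y^2 + x*y^3 - 3*y^4 + 2*x^2*y + 2*x*y^2

First, deg p = 4.
Then, observable constraints: the visible x-axis segment lies entirely on the curve.
Finally, putting this together gives p.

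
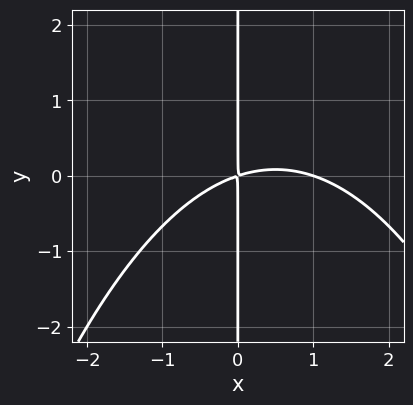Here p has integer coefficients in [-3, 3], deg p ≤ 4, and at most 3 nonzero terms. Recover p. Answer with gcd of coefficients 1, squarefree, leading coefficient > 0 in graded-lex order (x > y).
First, the degree is 3 — the shape is more complex than any degree-2 curve.
Then, from the axis intercepts and sections: the visible y-axis segment lies entirely on the curve; it crosses the x-axis at the gridline x = 1.
Finally, the integer polynomial consistent with all of this is the stated p.

x^3 - x^2 + 3*x*y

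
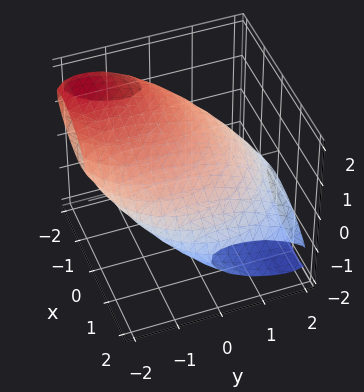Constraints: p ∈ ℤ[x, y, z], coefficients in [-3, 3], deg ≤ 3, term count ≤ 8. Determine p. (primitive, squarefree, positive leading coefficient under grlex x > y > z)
1. Degree: a generic line meets the surface in up to 2 points, so deg p = 2.
2. Against the integer gridlines: among the integer gridlines, it crosses the z-axis at z ∈ {-1, 1}.
3. Fitting integer coefficients to these (and the overall shape) gives p.

x^2 + 2*x*z + y^2 + 2*y*z + 3*z^2 - 3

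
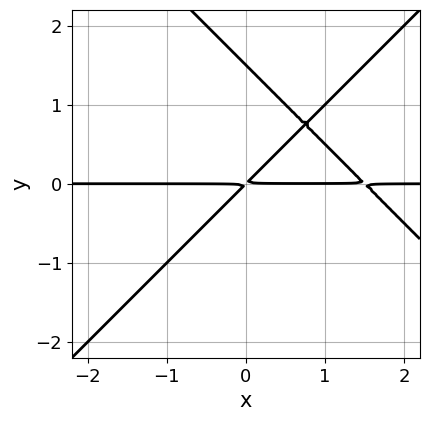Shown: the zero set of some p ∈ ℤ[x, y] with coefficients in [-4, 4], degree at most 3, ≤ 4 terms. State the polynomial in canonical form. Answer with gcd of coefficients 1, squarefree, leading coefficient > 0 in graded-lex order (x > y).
The degree is 3 — no degree-2 curve has this shape.
From the axis intercepts and sections: every point of the x-axis in the box is on the curve.
Together with the visible shape, these determine p as stated.

2*x^2*y - 2*y^3 - 3*x*y + 3*y^2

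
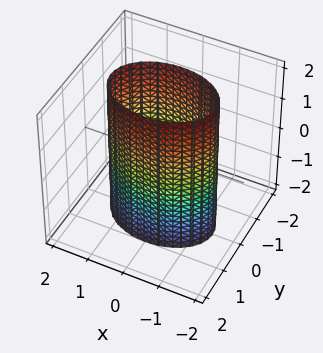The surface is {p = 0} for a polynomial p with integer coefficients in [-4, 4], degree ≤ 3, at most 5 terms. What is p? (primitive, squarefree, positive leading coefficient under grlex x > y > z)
First, the degree is 2 — a cylinder; a quadric.
Next, symmetries: mirror symmetry z ↦ −z ⇒ only even powers of z; mirror symmetry y ↦ −y ⇒ only even powers of y; it's symmetric under x → −x, forcing even powers of x.
Then, against the integer gridlines: the y-axis gridline crossings are at y ∈ {-1, 1}; the surface avoids every integer z-axis point in the box.
Finally, the integer polynomial consistent with all of this is the stated p.

x^2 + 2*y^2 - 2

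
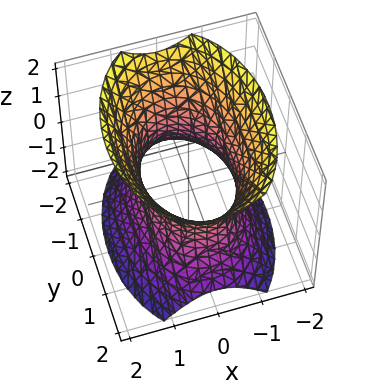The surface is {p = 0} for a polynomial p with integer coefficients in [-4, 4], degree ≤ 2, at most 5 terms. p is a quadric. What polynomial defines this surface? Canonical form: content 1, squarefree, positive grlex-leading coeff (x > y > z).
2*x^2 + y^2 - z^2 - 2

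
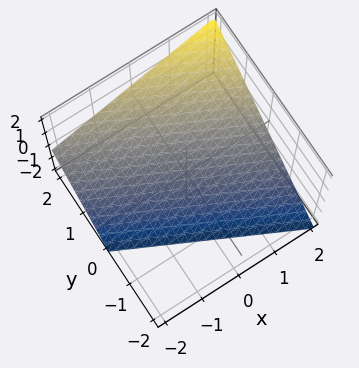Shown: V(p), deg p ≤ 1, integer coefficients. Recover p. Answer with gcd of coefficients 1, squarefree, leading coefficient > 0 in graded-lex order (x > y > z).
(a) deg p = 1.
(b) Observable constraints: one y-axis crossing is at y = 1; it meets the x-axis at x = 2 (among the integer gridlines); it crosses the z-axis at the gridline z = -1.
(c) Assembling these constraints gives the stated polynomial.

x + 2*y - 2*z - 2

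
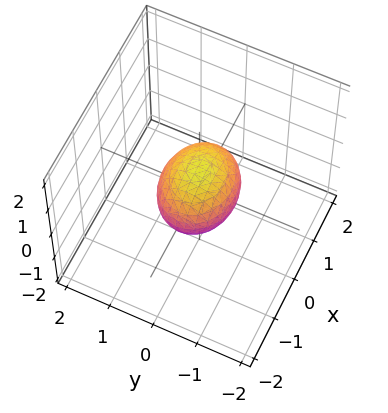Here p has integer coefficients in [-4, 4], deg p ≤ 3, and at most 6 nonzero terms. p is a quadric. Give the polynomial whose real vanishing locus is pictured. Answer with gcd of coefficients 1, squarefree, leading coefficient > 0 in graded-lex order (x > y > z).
Degree: a closed, bounded, convex surface; a quadric, so deg p = 2.
Symmetries: the y ↦ −y reflection is a symmetry, so y appears only in even powers; it's symmetric under x → −x, forcing even powers of x; mirror symmetry z ↦ −z ⇒ only even powers of z.
From the axis intercepts and sections: the x-axis gridline crossings are at x ∈ {-1, 1}.
Together with the visible shape, these determine p as stated.

2*x^2 + 3*y^2 + 3*z^2 - 2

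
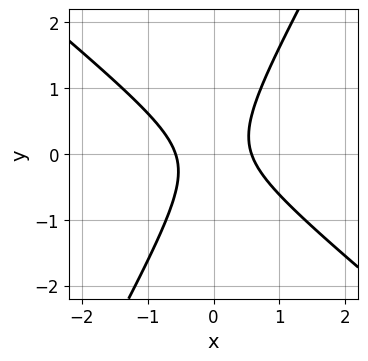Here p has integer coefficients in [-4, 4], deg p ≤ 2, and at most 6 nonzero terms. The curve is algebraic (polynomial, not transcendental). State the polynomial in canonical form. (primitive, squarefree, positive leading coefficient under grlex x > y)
3*x^2 + 2*x*y - 2*y^2 - 1

1. The degree is 2 — no degree-1 curve has this shape.
2. Reading off the gridlines: it misses every integer gridline on the y-axis.
3. Matching integer coefficients to the picture gives p.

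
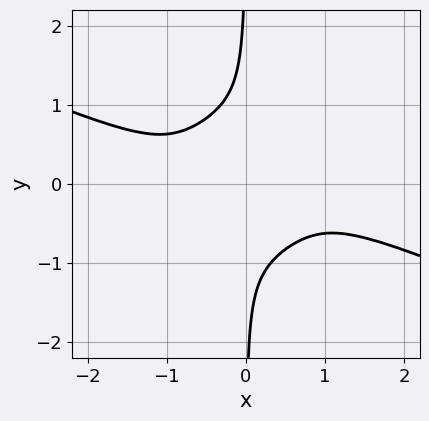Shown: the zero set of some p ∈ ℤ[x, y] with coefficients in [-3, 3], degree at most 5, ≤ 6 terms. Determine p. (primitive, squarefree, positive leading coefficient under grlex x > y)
x^4 + 2*x^3*y + 3*x*y^3 + 1

First, degree: no degree-3 curve has this shape, so deg p = 4.
Next, reading off the gridlines: no y-intercept at any integer in the box; no x-intercept at any integer in the box.
Finally, these observations pin down the coefficients.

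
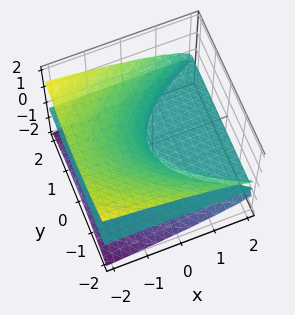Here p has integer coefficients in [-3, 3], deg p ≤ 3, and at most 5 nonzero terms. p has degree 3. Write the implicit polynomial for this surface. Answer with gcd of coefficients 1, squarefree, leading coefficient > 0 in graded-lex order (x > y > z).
First, I count 2 distinct pieces. They look like related sheets of one shape, so recover p as a whole.
Next, the degree is 3 — the shape is more complex than any degree-2 surface.
Then, against the integer gridlines: it meets the z-axis at z = 0 (among the integer gridlines); the visible x-axis segment lies entirely on the surface.
Finally, solving for integer coefficients yields p as stated. Check: (0, 2, 0) on the y-axis lies on the surface, and p(0, 2, 0) = 0. ✓

y^2*z - 3*z^3 - 2*x*z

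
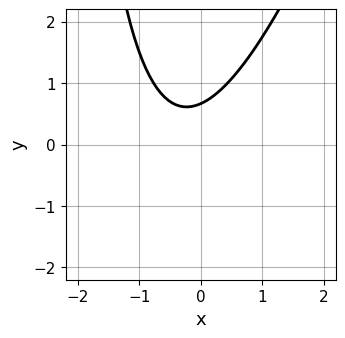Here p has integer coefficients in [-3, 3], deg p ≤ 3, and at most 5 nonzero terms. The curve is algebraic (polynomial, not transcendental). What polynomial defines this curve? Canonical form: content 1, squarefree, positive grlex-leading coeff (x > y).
3*x^2 - x*y + 2*x - 3*y + 2

1. deg p = 2. A generic line meets the curve in up to 2 points.
2. Reading off the gridlines: no x-intercept at any integer in the box.
3. These observations pin down the coefficients.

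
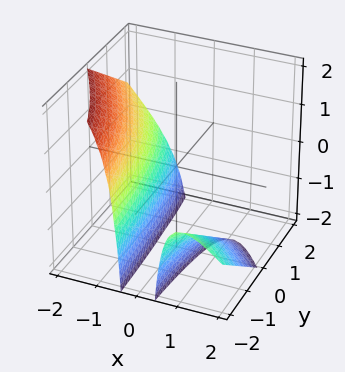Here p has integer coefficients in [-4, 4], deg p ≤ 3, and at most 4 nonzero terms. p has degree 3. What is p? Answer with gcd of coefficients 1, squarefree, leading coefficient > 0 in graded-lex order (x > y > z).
First, the picture has 2 separate pieces. They look like related sheets of one shape, so recover p as a whole.
Next, degree: the shape is more complex than any degree-2 surface, so deg p = 3.
Next, reading off the gridlines: no y-intercept at any integer in the box; it misses every integer gridline on the z-axis.
Finally, assembling these constraints gives the stated polynomial.

3*x^3 + 2*x^2*y + 3*x^2*z + 2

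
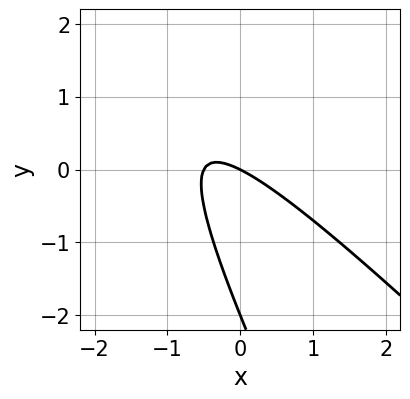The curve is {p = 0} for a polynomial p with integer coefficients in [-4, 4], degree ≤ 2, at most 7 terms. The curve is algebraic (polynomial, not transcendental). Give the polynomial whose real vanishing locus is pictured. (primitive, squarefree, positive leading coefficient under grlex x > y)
Degree: a generic line meets the curve in up to 2 points, so deg p = 2.
Checking where it meets the axes: it crosses the x-axis at the gridline x = 0; among the integer gridlines, it crosses the y-axis at y ∈ {-2, 0}.
These observations pin down the coefficients.

2*x^2 + 3*x*y + y^2 + x + 2*y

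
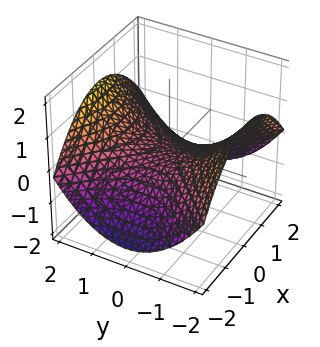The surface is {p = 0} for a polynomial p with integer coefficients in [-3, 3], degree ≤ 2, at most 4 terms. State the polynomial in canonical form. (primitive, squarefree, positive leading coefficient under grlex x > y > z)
1. deg p = 2.
2. Symmetries: it's symmetric under y → −y, forcing even powers of y; it's symmetric under x → −x, forcing even powers of x.
3. From the visible intercepts: it meets the x-axis at x = 0 (among the integer gridlines); it crosses the z-axis at the gridline z = 0.
4. Assembling these constraints gives the stated polynomial.

x^2 - y^2 + 3*z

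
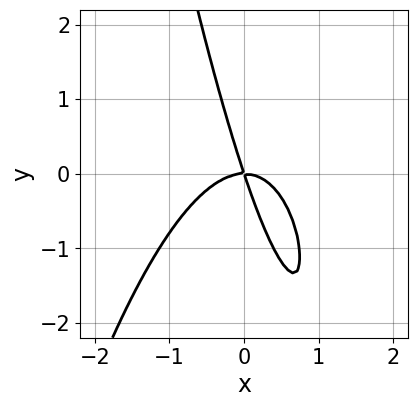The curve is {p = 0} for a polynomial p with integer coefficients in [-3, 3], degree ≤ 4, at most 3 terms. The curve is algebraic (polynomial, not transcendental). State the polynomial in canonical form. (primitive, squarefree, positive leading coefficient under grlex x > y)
3*x^3 + 3*x*y + y^2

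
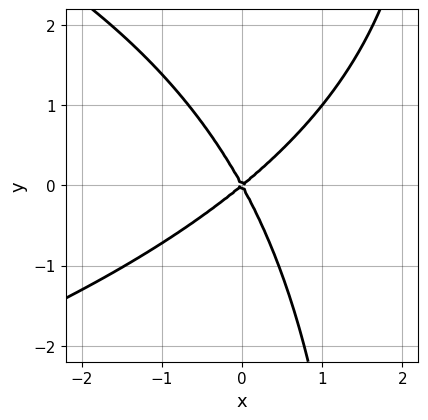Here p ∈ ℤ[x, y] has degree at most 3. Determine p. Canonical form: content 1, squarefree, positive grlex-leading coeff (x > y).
1. deg p = 3.
2. Checking where it meets the axes: it crosses the y-axis at the gridline y = 0; it crosses the x-axis at the gridline x = 0.
3. Solving for integer coefficients yields p as stated.

x*y^2 + 3*x^2 - 2*x*y - 2*y^2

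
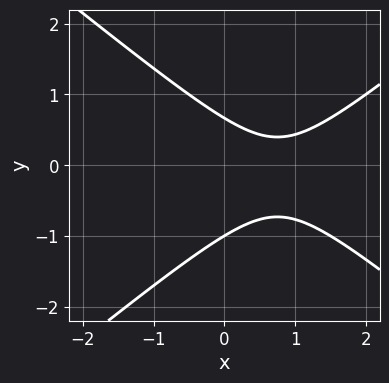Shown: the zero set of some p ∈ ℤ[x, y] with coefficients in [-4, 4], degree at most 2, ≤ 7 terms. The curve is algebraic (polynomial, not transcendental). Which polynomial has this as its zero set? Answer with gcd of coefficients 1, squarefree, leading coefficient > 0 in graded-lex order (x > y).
2*x^2 - 3*y^2 - 3*x - y + 2

First, deg p = 2. No degree-1 curve has this shape.
Then, observable constraints: one y-axis crossing is at y = -1; the curve avoids every integer x-axis point in the box.
Finally, solving for integer coefficients yields p as stated.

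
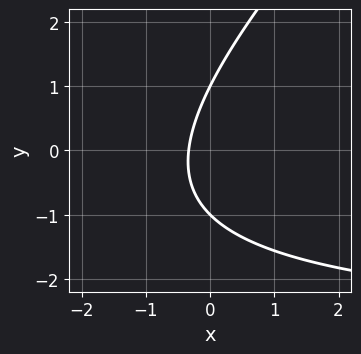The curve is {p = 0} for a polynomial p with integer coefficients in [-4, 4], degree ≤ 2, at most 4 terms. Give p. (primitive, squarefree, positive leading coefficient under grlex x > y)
x*y - y^2 + 3*x + 1

The degree is 2 — the shape is more complex than any degree-1 curve.
Reading off the gridlines: the y-axis gridline crossings are at y ∈ {-1, 1}.
Assembling these constraints gives the stated polynomial.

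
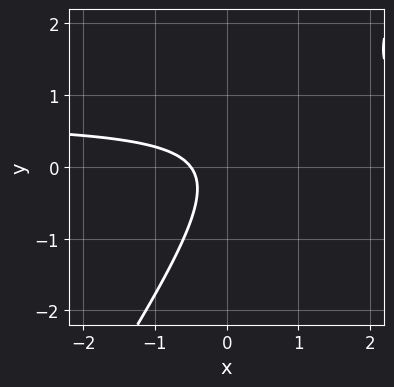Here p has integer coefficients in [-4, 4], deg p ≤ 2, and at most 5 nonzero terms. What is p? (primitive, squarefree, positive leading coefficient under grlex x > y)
First, degree: a generic line meets the curve in up to 2 points, so deg p = 2.
Then, from the axis intercepts and sections: no y-intercept at any integer in the box.
Finally, together with the visible shape, these determine p as stated.

3*x*y - 2*y^2 - 2*x - 1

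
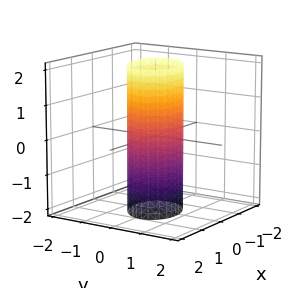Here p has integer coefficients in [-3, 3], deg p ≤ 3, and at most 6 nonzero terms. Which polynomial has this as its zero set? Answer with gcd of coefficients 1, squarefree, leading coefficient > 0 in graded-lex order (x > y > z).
The degree is 2 — no degree-1 surface has this shape.
From the axis intercepts and sections: it misses every integer gridline on the z-axis; among the integer gridlines, it crosses the x-axis at x ∈ {-1, 1}.
Matching integer coefficients to the picture gives p.

2*x^2 - x*y + 3*y^2 - 2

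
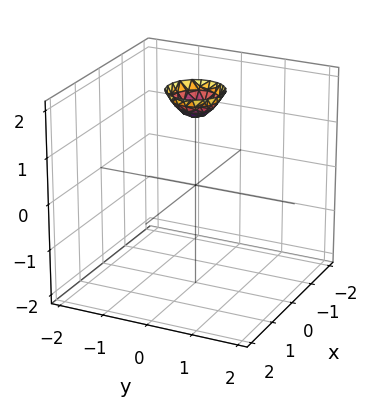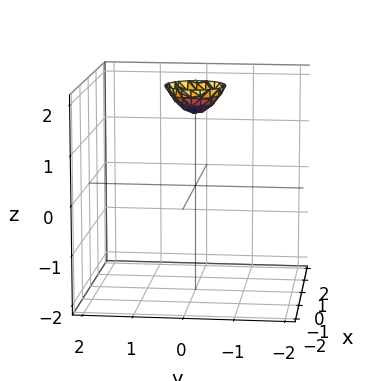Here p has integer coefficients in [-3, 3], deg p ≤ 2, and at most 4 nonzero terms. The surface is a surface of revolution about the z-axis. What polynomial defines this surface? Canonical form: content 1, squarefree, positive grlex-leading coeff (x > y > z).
3*x^2 + 3*y^2 - 2*z + 3

1. Degree: a generic line meets the surface in up to 2 points, so deg p = 2.
2. Symmetries: rotational symmetry about the z-axis ⇒ p depends on x, y only through x² + y².
3. Reading off the gridlines: a circular section at z = 2 has radius between 0 and 1; the surface avoids every integer x-axis point in the box; no y-intercept at any integer in the box.
4. Together with the visible shape, these determine p as stated.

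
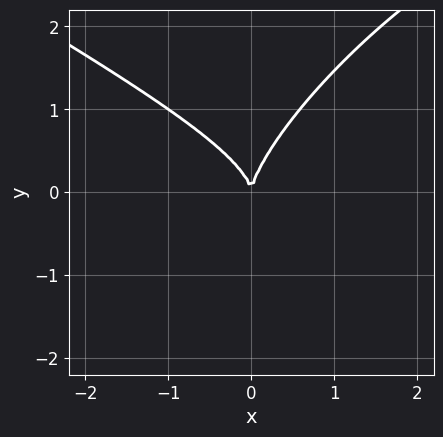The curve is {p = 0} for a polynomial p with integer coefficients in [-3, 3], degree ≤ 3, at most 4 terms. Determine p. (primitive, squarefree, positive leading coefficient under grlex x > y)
(a) The degree is 3 — no degree-2 curve has this shape.
(b) Observable constraints: it crosses the x-axis at the gridline x = 0; it meets the y-axis at y = 0 (among the integer gridlines).
(c) The integer polynomial consistent with all of this is the stated p.

x^3 - 2*x*y^2 + 2*y^3 - 3*x^2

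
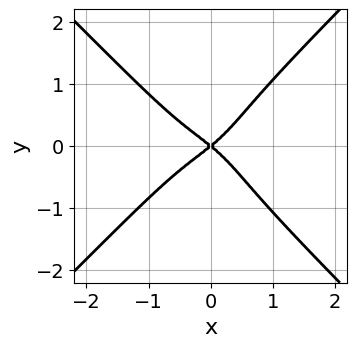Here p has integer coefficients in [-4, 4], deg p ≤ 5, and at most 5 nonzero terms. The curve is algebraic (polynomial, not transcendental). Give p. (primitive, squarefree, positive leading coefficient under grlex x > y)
3*x^4 - 3*y^4 + 2*x*y^2 + 2*x^2 - 3*y^2

(a) The degree is 4 — the shape is more complex than any degree-3 curve.
(b) Symmetries: mirror symmetry y ↦ −y ⇒ only even powers of y.
(c) Observable constraints: it crosses the y-axis at the gridline y = 0; one x-axis crossing is at x = 0.
(d) Assembling these constraints gives the stated polynomial.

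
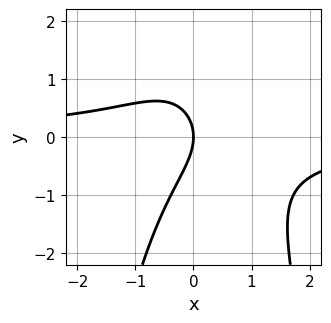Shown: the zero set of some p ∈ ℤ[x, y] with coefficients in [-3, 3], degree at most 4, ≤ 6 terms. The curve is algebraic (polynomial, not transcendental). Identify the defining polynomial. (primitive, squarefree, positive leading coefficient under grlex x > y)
3*x^2*y - x*y + 2*y^2 + 3*x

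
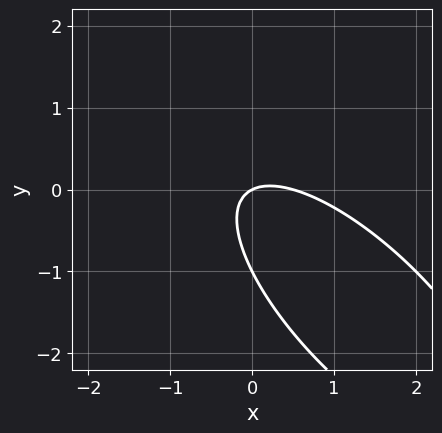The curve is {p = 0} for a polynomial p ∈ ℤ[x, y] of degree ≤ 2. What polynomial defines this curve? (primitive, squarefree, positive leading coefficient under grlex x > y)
1. Degree: the shape is more complex than any degree-1 curve, so deg p = 2.
2. From the axis intercepts and sections: it meets the x-axis at x = 0 (among the integer gridlines); the y-axis gridline crossings are at y ∈ {-1, 0}.
3. Matching integer coefficients to the picture gives p.

2*x^2 + 3*x*y + 2*y^2 - x + 2*y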